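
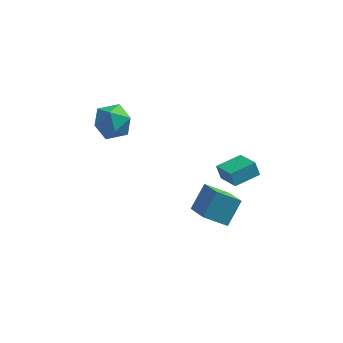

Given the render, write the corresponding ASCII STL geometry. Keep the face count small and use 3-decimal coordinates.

solid 
facet normal -0.380 -0.636 -0.671
outer loop
vertex 1.681 -4.941 -3.585
vertex 0.914 -3.59 -4.432
vertex 3.054 -4.757 -4.536
endloop
endfacet
facet normal 0.434 -0.763 0.479
outer loop
vertex 3.726 -3.63 -3.348
vertex 1.681 -4.941 -3.585
vertex 3.054 -4.757 -4.536
endloop
endfacet
facet normal -0.380 -0.636 -0.671
outer loop
vertex 3.054 -4.757 -4.536
vertex 0.914 -3.59 -4.432
vertex 2.287 -3.406 -5.383
endloop
endfacet
facet normal 0.817 0.109 -0.566
outer loop
vertex 2.287 -3.406 -5.383
vertex 3.726 -3.63 -3.348
vertex 3.054 -4.757 -4.536
endloop
endfacet
facet normal -0.817 -0.109 0.566
outer loop
vertex 1.681 -4.941 -3.585
vertex 1.586 -2.463 -3.244
vertex 0.914 -3.59 -4.432
endloop
endfacet
facet normal 0.434 -0.763 0.479
outer loop
vertex 2.353 -3.814 -2.397
vertex 1.681 -4.941 -3.585
vertex 3.726 -3.63 -3.348
endloop
endfacet
facet normal -0.817 -0.109 0.566
outer loop
vertex 2.353 -3.814 -2.397
vertex 1.586 -2.463 -3.244
vertex 1.681 -4.941 -3.585
endloop
endfacet
facet normal -0.434 0.763 -0.479
outer loop
vertex 0.914 -3.59 -4.432
vertex 1.586 -2.463 -3.244
vertex 2.287 -3.406 -5.383
endloop
endfacet
facet normal 0.817 0.109 -0.566
outer loop
vertex 2.959 -2.279 -4.195
vertex 3.726 -3.63 -3.348
vertex 2.287 -3.406 -5.383
endloop
endfacet
facet normal -0.434 0.763 -0.479
outer loop
vertex 2.287 -3.406 -5.383
vertex 1.586 -2.463 -3.244
vertex 2.959 -2.279 -4.195
endloop
endfacet
facet normal 0.380 0.636 0.671
outer loop
vertex 2.959 -2.279 -4.195
vertex 2.353 -3.814 -2.397
vertex 3.726 -3.63 -3.348
endloop
endfacet
facet normal 0.380 0.636 0.671
outer loop
vertex 1.586 -2.463 -3.244
vertex 2.353 -3.814 -2.397
vertex 2.959 -2.279 -4.195
endloop
endfacet
facet normal -0.674 -0.162 0.720
outer loop
vertex -4.534 -0.805 1.602
vertex -4.554 -2.021 1.309
vertex -3.744 -1.596 2.163
endloop
endfacet
facet normal -0.247 0.384 0.890
outer loop
vertex -4.534 -0.805 1.602
vertex -3.744 -1.596 2.163
vertex -3.343 -0.471 1.789
endloop
endfacet
facet normal -0.304 0.875 0.376
outer loop
vertex -4.534 -0.805 1.602
vertex -3.343 -0.471 1.789
vertex -3.905 -0.201 0.705
endloop
endfacet
facet normal -0.766 0.633 -0.111
outer loop
vertex -4.534 -0.805 1.602
vertex -3.905 -0.201 0.705
vertex -4.654 -1.159 0.408
endloop
endfacet
facet normal -0.995 -0.008 0.102
outer loop
vertex -4.534 -0.805 1.602
vertex -4.654 -1.159 0.408
vertex -4.554 -2.021 1.309
endloop
endfacet
facet normal 0.425 0.145 0.893
outer loop
vertex -3.343 -0.471 1.789
vertex -3.744 -1.596 2.163
vertex -2.626 -1.481 1.612
endloop
endfacet
facet normal -0.265 -0.739 0.619
outer loop
vertex -3.744 -1.596 2.163
vertex -4.554 -2.021 1.309
vertex -3.375 -2.439 1.315
endloop
endfacet
facet normal -0.784 -0.490 -0.381
outer loop
vertex -4.554 -2.021 1.309
vertex -4.654 -1.159 0.408
vertex -3.937 -2.169 0.231
endloop
endfacet
facet normal -0.414 0.549 -0.726
outer loop
vertex -4.654 -1.159 0.408
vertex -3.905 -0.201 0.705
vertex -3.536 -1.044 -0.143
endloop
endfacet
facet normal 0.333 0.941 0.062
outer loop
vertex -3.905 -0.201 0.705
vertex -3.343 -0.471 1.789
vertex -2.726 -0.619 0.711
endloop
endfacet
facet normal 0.766 -0.633 0.111
outer loop
vertex -2.746 -1.835 0.418
vertex -2.626 -1.481 1.612
vertex -3.375 -2.439 1.315
endloop
endfacet
facet normal 0.304 -0.875 -0.376
outer loop
vertex -2.746 -1.835 0.418
vertex -3.375 -2.439 1.315
vertex -3.937 -2.169 0.231
endloop
endfacet
facet normal 0.247 -0.384 -0.890
outer loop
vertex -2.746 -1.835 0.418
vertex -3.937 -2.169 0.231
vertex -3.536 -1.044 -0.143
endloop
endfacet
facet normal 0.674 0.162 -0.720
outer loop
vertex -2.746 -1.835 0.418
vertex -3.536 -1.044 -0.143
vertex -2.726 -0.619 0.711
endloop
endfacet
facet normal 0.995 0.008 -0.102
outer loop
vertex -2.746 -1.835 0.418
vertex -2.726 -0.619 0.711
vertex -2.626 -1.481 1.612
endloop
endfacet
facet normal 0.414 -0.549 0.726
outer loop
vertex -3.375 -2.439 1.315
vertex -2.626 -1.481 1.612
vertex -3.744 -1.596 2.163
endloop
endfacet
facet normal -0.333 -0.941 -0.062
outer loop
vertex -3.937 -2.169 0.231
vertex -3.375 -2.439 1.315
vertex -4.554 -2.021 1.309
endloop
endfacet
facet normal -0.425 -0.145 -0.893
outer loop
vertex -3.536 -1.044 -0.143
vertex -3.937 -2.169 0.231
vertex -4.654 -1.159 0.408
endloop
endfacet
facet normal 0.265 0.739 -0.619
outer loop
vertex -2.726 -0.619 0.711
vertex -3.536 -1.044 -0.143
vertex -3.905 -0.201 0.705
endloop
endfacet
facet normal 0.784 0.490 0.381
outer loop
vertex -2.626 -1.481 1.612
vertex -2.726 -0.619 0.711
vertex -3.343 -0.471 1.789
endloop
endfacet
facet normal -0.798 -0.596 -0.087
outer loop
vertex 3.04 -2.886 -1.637
vertex 2.168 -1.605 -2.405
vertex 3.343 -3.172 -2.457
endloop
endfacet
facet normal 0.504 -0.740 0.445
outer loop
vertex 4.652 -2.195 -2.315
vertex 3.04 -2.886 -1.637
vertex 3.343 -3.172 -2.457
endloop
endfacet
facet normal -0.798 -0.596 -0.086
outer loop
vertex 3.343 -3.172 -2.457
vertex 2.168 -1.605 -2.405
vertex 2.47 -1.891 -3.226
endloop
endfacet
facet normal 0.329 -0.311 -0.892
outer loop
vertex 2.47 -1.891 -3.226
vertex 4.652 -2.195 -2.315
vertex 3.343 -3.172 -2.457
endloop
endfacet
facet normal -0.329 0.311 0.892
outer loop
vertex 3.04 -2.886 -1.637
vertex 3.477 -0.628 -2.263
vertex 2.168 -1.605 -2.405
endloop
endfacet
facet normal 0.504 -0.741 0.444
outer loop
vertex 4.35 -1.909 -1.494
vertex 3.04 -2.886 -1.637
vertex 4.652 -2.195 -2.315
endloop
endfacet
facet normal -0.329 0.311 0.892
outer loop
vertex 4.35 -1.909 -1.494
vertex 3.477 -0.628 -2.263
vertex 3.04 -2.886 -1.637
endloop
endfacet
facet normal -0.505 0.741 -0.444
outer loop
vertex 2.168 -1.605 -2.405
vertex 3.477 -0.628 -2.263
vertex 2.47 -1.891 -3.226
endloop
endfacet
facet normal 0.329 -0.311 -0.892
outer loop
vertex 3.78 -0.914 -3.083
vertex 4.652 -2.195 -2.315
vertex 2.47 -1.891 -3.226
endloop
endfacet
facet normal -0.504 0.741 -0.445
outer loop
vertex 2.47 -1.891 -3.226
vertex 3.477 -0.628 -2.263
vertex 3.78 -0.914 -3.083
endloop
endfacet
facet normal 0.799 0.595 0.086
outer loop
vertex 3.78 -0.914 -3.083
vertex 4.35 -1.909 -1.494
vertex 4.652 -2.195 -2.315
endloop
endfacet
facet normal 0.798 0.596 0.087
outer loop
vertex 3.477 -0.628 -2.263
vertex 4.35 -1.909 -1.494
vertex 3.78 -0.914 -3.083
endloop
endfacet

endsolid


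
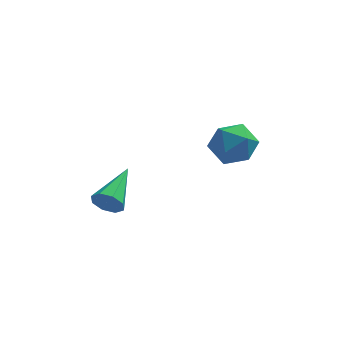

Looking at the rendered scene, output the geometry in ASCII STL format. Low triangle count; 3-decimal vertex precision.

solid 
facet normal -0.354 -0.891 -0.285
outer loop
vertex -1.742 0.47 -0.394
vertex -1.95 0.738 -0.972
vertex -1.385 0.446 -0.762
endloop
endfacet
facet normal 0.702 -0.165 0.692
outer loop
vertex -1.742 0.47 -0.394
vertex -1.385 0.446 -0.762
vertex -1.25 2.502 -0.408
endloop
endfacet
facet normal -0.354 -0.890 -0.286
outer loop
vertex -1.385 0.446 -0.762
vertex -1.95 0.738 -0.972
vertex -1.359 0.593 -1.252
endloop
endfacet
facet normal 0.997 -0.071 0.032
outer loop
vertex -1.385 0.446 -0.762
vertex -1.359 0.593 -1.252
vertex -1.25 2.502 -0.408
endloop
endfacet
facet normal -0.354 -0.891 -0.285
outer loop
vertex -1.359 0.593 -1.252
vertex -1.95 0.738 -0.972
vertex -1.68 0.825 -1.579
endloop
endfacet
facet normal 0.770 0.221 -0.599
outer loop
vertex -1.359 0.593 -1.252
vertex -1.68 0.825 -1.579
vertex -1.25 2.502 -0.408
endloop
endfacet
facet normal -0.354 -0.891 -0.285
outer loop
vertex -1.68 0.825 -1.579
vertex -1.95 0.738 -0.972
vertex -2.159 1.006 -1.55
endloop
endfacet
facet normal 0.154 0.539 -0.828
outer loop
vertex -1.68 0.825 -1.579
vertex -2.159 1.006 -1.55
vertex -1.25 2.502 -0.408
endloop
endfacet
facet normal -0.354 -0.891 -0.285
outer loop
vertex -2.159 1.006 -1.55
vertex -1.95 0.738 -0.972
vertex -2.516 1.03 -1.182
endloop
endfacet
facet normal -0.491 0.697 -0.522
outer loop
vertex -2.159 1.006 -1.55
vertex -2.516 1.03 -1.182
vertex -1.25 2.502 -0.408
endloop
endfacet
facet normal -0.354 -0.891 -0.285
outer loop
vertex -2.516 1.03 -1.182
vertex -1.95 0.738 -0.972
vertex -2.541 0.883 -0.692
endloop
endfacet
facet normal -0.786 0.602 0.141
outer loop
vertex -2.516 1.03 -1.182
vertex -2.541 0.883 -0.692
vertex -1.25 2.502 -0.408
endloop
endfacet
facet normal -0.354 -0.891 -0.286
outer loop
vertex -2.541 0.883 -0.692
vertex -1.95 0.738 -0.972
vertex -2.221 0.651 -0.365
endloop
endfacet
facet normal -0.559 0.311 0.768
outer loop
vertex -2.541 0.883 -0.692
vertex -2.221 0.651 -0.365
vertex -1.25 2.502 -0.408
endloop
endfacet
facet normal -0.354 -0.891 -0.286
outer loop
vertex -2.221 0.651 -0.365
vertex -1.95 0.738 -0.972
vertex -1.742 0.47 -0.394
endloop
endfacet
facet normal 0.058 -0.007 0.998
outer loop
vertex -2.221 0.651 -0.365
vertex -1.742 0.47 -0.394
vertex -1.25 2.502 -0.408
endloop
endfacet
facet normal 0.180 -0.055 0.982
outer loop
vertex 2.976 3.385 1.438
vertex 2.185 2.75 1.547
vertex 3.115 2.378 1.356
endloop
endfacet
facet normal 0.783 0.058 0.619
outer loop
vertex 2.976 3.385 1.438
vertex 3.115 2.378 1.356
vertex 3.581 3.011 0.707
endloop
endfacet
facet normal 0.707 0.662 0.246
outer loop
vertex 2.976 3.385 1.438
vertex 3.581 3.011 0.707
vertex 2.939 3.775 0.496
endloop
endfacet
facet normal 0.057 0.923 0.380
outer loop
vertex 2.976 3.385 1.438
vertex 2.939 3.775 0.496
vertex 2.076 3.614 1.016
endloop
endfacet
facet normal -0.270 0.479 0.835
outer loop
vertex 2.976 3.385 1.438
vertex 2.076 3.614 1.016
vertex 2.185 2.75 1.547
endloop
endfacet
facet normal 0.865 -0.478 0.155
outer loop
vertex 3.581 3.011 0.707
vertex 3.115 2.378 1.356
vertex 3.164 2.146 0.364
endloop
endfacet
facet normal -0.112 -0.660 0.743
outer loop
vertex 3.115 2.378 1.356
vertex 2.185 2.75 1.547
vertex 2.301 1.985 0.884
endloop
endfacet
facet normal -0.839 0.204 0.505
outer loop
vertex 2.185 2.75 1.547
vertex 2.076 3.614 1.016
vertex 1.659 2.749 0.673
endloop
endfacet
facet normal -0.311 0.922 -0.231
outer loop
vertex 2.076 3.614 1.016
vertex 2.939 3.775 0.496
vertex 2.125 3.382 0.024
endloop
endfacet
facet normal 0.742 0.500 -0.447
outer loop
vertex 2.939 3.775 0.496
vertex 3.581 3.011 0.707
vertex 3.055 3.01 -0.167
endloop
endfacet
facet normal -0.057 -0.923 -0.380
outer loop
vertex 2.264 2.375 -0.058
vertex 3.164 2.146 0.364
vertex 2.301 1.985 0.884
endloop
endfacet
facet normal -0.707 -0.662 -0.246
outer loop
vertex 2.264 2.375 -0.058
vertex 2.301 1.985 0.884
vertex 1.659 2.749 0.673
endloop
endfacet
facet normal -0.783 -0.058 -0.619
outer loop
vertex 2.264 2.375 -0.058
vertex 1.659 2.749 0.673
vertex 2.125 3.382 0.024
endloop
endfacet
facet normal -0.180 0.055 -0.982
outer loop
vertex 2.264 2.375 -0.058
vertex 2.125 3.382 0.024
vertex 3.055 3.01 -0.167
endloop
endfacet
facet normal 0.270 -0.479 -0.835
outer loop
vertex 2.264 2.375 -0.058
vertex 3.055 3.01 -0.167
vertex 3.164 2.146 0.364
endloop
endfacet
facet normal 0.311 -0.922 0.231
outer loop
vertex 2.301 1.985 0.884
vertex 3.164 2.146 0.364
vertex 3.115 2.378 1.356
endloop
endfacet
facet normal -0.742 -0.500 0.447
outer loop
vertex 1.659 2.749 0.673
vertex 2.301 1.985 0.884
vertex 2.185 2.75 1.547
endloop
endfacet
facet normal -0.865 0.478 -0.155
outer loop
vertex 2.125 3.382 0.024
vertex 1.659 2.749 0.673
vertex 2.076 3.614 1.016
endloop
endfacet
facet normal 0.112 0.660 -0.743
outer loop
vertex 3.055 3.01 -0.167
vertex 2.125 3.382 0.024
vertex 2.939 3.775 0.496
endloop
endfacet
facet normal 0.839 -0.204 -0.505
outer loop
vertex 3.164 2.146 0.364
vertex 3.055 3.01 -0.167
vertex 3.581 3.011 0.707
endloop
endfacet

endsolid


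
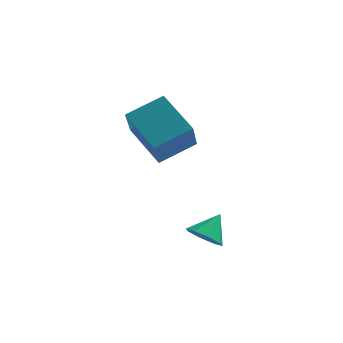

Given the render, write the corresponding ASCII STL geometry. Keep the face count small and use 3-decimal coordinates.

solid 
facet normal -0.647 0.561 0.516
outer loop
vertex -1.335 -1.467 1.583
vertex -0.193 -0.704 2.186
vertex -1.399 -0.317 0.252
endloop
endfacet
facet normal -0.761 -0.508 -0.402
outer loop
vertex -0.247 -1.316 -0.666
vertex -1.335 -1.467 1.583
vertex -1.399 -0.317 0.252
endloop
endfacet
facet normal -0.647 0.561 0.516
outer loop
vertex -1.399 -0.317 0.252
vertex -0.193 -0.704 2.186
vertex -0.257 0.446 0.855
endloop
endfacet
facet normal -0.037 0.653 -0.757
outer loop
vertex -0.257 0.446 0.855
vertex -0.247 -1.316 -0.666
vertex -1.399 -0.317 0.252
endloop
endfacet
facet normal 0.037 -0.653 0.757
outer loop
vertex -1.335 -1.467 1.583
vertex 0.959 -1.703 1.268
vertex -0.193 -0.704 2.186
endloop
endfacet
facet normal -0.761 -0.508 -0.402
outer loop
vertex -0.183 -2.466 0.665
vertex -1.335 -1.467 1.583
vertex -0.247 -1.316 -0.666
endloop
endfacet
facet normal 0.037 -0.653 0.757
outer loop
vertex -0.183 -2.466 0.665
vertex 0.959 -1.703 1.268
vertex -1.335 -1.467 1.583
endloop
endfacet
facet normal 0.761 0.508 0.402
outer loop
vertex -0.193 -0.704 2.186
vertex 0.959 -1.703 1.268
vertex -0.257 0.446 0.855
endloop
endfacet
facet normal -0.037 0.653 -0.757
outer loop
vertex 0.895 -0.553 -0.063
vertex -0.247 -1.316 -0.666
vertex -0.257 0.446 0.855
endloop
endfacet
facet normal 0.761 0.508 0.402
outer loop
vertex -0.257 0.446 0.855
vertex 0.959 -1.703 1.268
vertex 0.895 -0.553 -0.063
endloop
endfacet
facet normal 0.647 -0.561 -0.516
outer loop
vertex 0.895 -0.553 -0.063
vertex -0.183 -2.466 0.665
vertex -0.247 -1.316 -0.666
endloop
endfacet
facet normal 0.647 -0.561 -0.516
outer loop
vertex 0.959 -1.703 1.268
vertex -0.183 -2.466 0.665
vertex 0.895 -0.553 -0.063
endloop
endfacet
facet normal -0.387 -0.625 -0.678
outer loop
vertex 1.878 -3.014 -3.303
vertex 1.611 -3.398 -2.796
vertex 1.391 -2.86 -3.167
endloop
endfacet
facet normal 0.228 0.941 -0.250
outer loop
vertex 1.878 -3.014 -3.303
vertex 1.391 -2.86 -3.167
vertex 2.029 -2.722 -2.064
endloop
endfacet
facet normal -0.386 -0.625 -0.678
outer loop
vertex 1.391 -2.86 -3.167
vertex 1.611 -3.398 -2.796
vertex 1.033 -3.022 -2.814
endloop
endfacet
facet normal -0.343 0.936 0.081
outer loop
vertex 1.391 -2.86 -3.167
vertex 1.033 -3.022 -2.814
vertex 2.029 -2.722 -2.064
endloop
endfacet
facet normal -0.386 -0.626 -0.677
outer loop
vertex 1.033 -3.022 -2.814
vertex 1.611 -3.398 -2.796
vertex 1.014 -3.404 -2.45
endloop
endfacet
facet normal -0.597 0.569 0.566
outer loop
vertex 1.033 -3.022 -2.814
vertex 1.014 -3.404 -2.45
vertex 2.029 -2.722 -2.064
endloop
endfacet
facet normal -0.386 -0.627 -0.677
outer loop
vertex 1.014 -3.404 -2.45
vertex 1.611 -3.398 -2.796
vertex 1.345 -3.783 -2.288
endloop
endfacet
facet normal -0.387 0.055 0.920
outer loop
vertex 1.014 -3.404 -2.45
vertex 1.345 -3.783 -2.288
vertex 2.029 -2.722 -2.064
endloop
endfacet
facet normal -0.386 -0.627 -0.677
outer loop
vertex 1.345 -3.783 -2.288
vertex 1.611 -3.398 -2.796
vertex 1.832 -3.936 -2.424
endloop
endfacet
facet normal 0.166 -0.305 0.938
outer loop
vertex 1.345 -3.783 -2.288
vertex 1.832 -3.936 -2.424
vertex 2.029 -2.722 -2.064
endloop
endfacet
facet normal -0.387 -0.627 -0.677
outer loop
vertex 1.832 -3.936 -2.424
vertex 1.611 -3.398 -2.796
vertex 2.189 -3.774 -2.778
endloop
endfacet
facet normal 0.737 -0.299 0.606
outer loop
vertex 1.832 -3.936 -2.424
vertex 2.189 -3.774 -2.778
vertex 2.029 -2.722 -2.064
endloop
endfacet
facet normal -0.386 -0.626 -0.677
outer loop
vertex 2.189 -3.774 -2.778
vertex 1.611 -3.398 -2.796
vertex 2.208 -3.392 -3.142
endloop
endfacet
facet normal 0.990 0.067 0.122
outer loop
vertex 2.189 -3.774 -2.778
vertex 2.208 -3.392 -3.142
vertex 2.029 -2.722 -2.064
endloop
endfacet
facet normal -0.386 -0.626 -0.678
outer loop
vertex 2.208 -3.392 -3.142
vertex 1.611 -3.398 -2.796
vertex 1.878 -3.014 -3.303
endloop
endfacet
facet normal 0.780 0.582 -0.232
outer loop
vertex 2.208 -3.392 -3.142
vertex 1.878 -3.014 -3.303
vertex 2.029 -2.722 -2.064
endloop
endfacet

endsolid


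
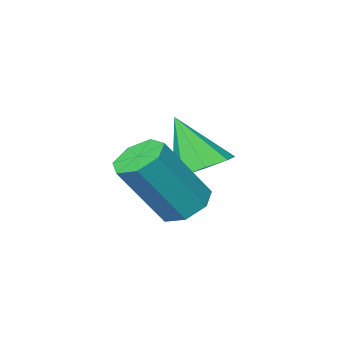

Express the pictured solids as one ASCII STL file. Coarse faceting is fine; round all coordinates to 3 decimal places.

solid 
facet normal -0.174 0.502 -0.847
outer loop
vertex -3.021 0.759 -2.959
vertex -3.726 0.504 -2.965
vertex -3.383 1.106 -2.679
endloop
endfacet
facet normal 0.762 0.363 0.536
outer loop
vertex -3.021 0.759 -2.959
vertex -3.383 1.106 -2.679
vertex -3.454 -0.284 -1.635
endloop
endfacet
facet normal -0.173 0.501 -0.848
outer loop
vertex -3.383 1.106 -2.679
vertex -3.726 0.504 -2.965
vertex -3.946 1.1 -2.568
endloop
endfacet
facet normal 0.150 0.589 0.794
outer loop
vertex -3.383 1.106 -2.679
vertex -3.946 1.1 -2.568
vertex -3.454 -0.284 -1.635
endloop
endfacet
facet normal -0.173 0.501 -0.848
outer loop
vertex -3.946 1.1 -2.568
vertex -3.726 0.504 -2.965
vertex -4.38 0.745 -2.689
endloop
endfacet
facet normal -0.507 0.351 0.788
outer loop
vertex -3.946 1.1 -2.568
vertex -4.38 0.745 -2.689
vertex -3.454 -0.284 -1.635
endloop
endfacet
facet normal -0.173 0.501 -0.848
outer loop
vertex -4.38 0.745 -2.689
vertex -3.726 0.504 -2.965
vertex -4.431 0.248 -2.972
endloop
endfacet
facet normal -0.827 -0.211 0.520
outer loop
vertex -4.38 0.745 -2.689
vertex -4.431 0.248 -2.972
vertex -3.454 -0.284 -1.635
endloop
endfacet
facet normal -0.174 0.502 -0.847
outer loop
vertex -4.431 0.248 -2.972
vertex -3.726 0.504 -2.965
vertex -4.069 -0.099 -3.252
endloop
endfacet
facet normal -0.622 -0.769 0.149
outer loop
vertex -4.431 0.248 -2.972
vertex -4.069 -0.099 -3.252
vertex -3.454 -0.284 -1.635
endloop
endfacet
facet normal -0.172 0.502 -0.848
outer loop
vertex -4.069 -0.099 -3.252
vertex -3.726 0.504 -2.965
vertex -3.506 -0.093 -3.363
endloop
endfacet
facet normal -0.011 -0.994 -0.110
outer loop
vertex -4.069 -0.099 -3.252
vertex -3.506 -0.093 -3.363
vertex -3.454 -0.284 -1.635
endloop
endfacet
facet normal -0.174 0.501 -0.848
outer loop
vertex -3.506 -0.093 -3.363
vertex -3.726 0.504 -2.965
vertex -3.072 0.262 -3.242
endloop
endfacet
facet normal 0.647 -0.756 -0.103
outer loop
vertex -3.506 -0.093 -3.363
vertex -3.072 0.262 -3.242
vertex -3.454 -0.284 -1.635
endloop
endfacet
facet normal -0.174 0.501 -0.848
outer loop
vertex -3.072 0.262 -3.242
vertex -3.726 0.504 -2.965
vertex -3.021 0.759 -2.959
endloop
endfacet
facet normal 0.967 -0.193 0.164
outer loop
vertex -3.072 0.262 -3.242
vertex -3.021 0.759 -2.959
vertex -3.454 -0.284 -1.635
endloop
endfacet
facet normal -0.542 0.126 -0.831
outer loop
vertex -2.091 1.343 -3.558
vertex -2.427 1.818 -3.267
vertex -1.881 1.863 -3.616
endloop
endfacet
facet normal 0.753 -0.365 -0.547
outer loop
vertex -2.091 1.343 -3.558
vertex -1.881 1.863 -3.616
vertex -1.077 1.108 -2.004
endloop
endfacet
facet normal 0.753 -0.366 -0.547
outer loop
vertex -1.077 1.108 -2.004
vertex -1.881 1.863 -3.616
vertex -0.867 1.628 -2.063
endloop
endfacet
facet normal 0.543 -0.125 0.830
outer loop
vertex -1.077 1.108 -2.004
vertex -0.867 1.628 -2.063
vertex -1.413 1.582 -1.713
endloop
endfacet
facet normal -0.542 0.125 -0.831
outer loop
vertex -1.881 1.863 -3.616
vertex -2.427 1.818 -3.267
vertex -2.082 2.349 -3.412
endloop
endfacet
facet normal 0.761 0.492 -0.422
outer loop
vertex -1.881 1.863 -3.616
vertex -2.082 2.349 -3.412
vertex -0.867 1.628 -2.063
endloop
endfacet
facet normal 0.761 0.493 -0.422
outer loop
vertex -0.867 1.628 -2.063
vertex -2.082 2.349 -3.412
vertex -1.068 2.114 -1.858
endloop
endfacet
facet normal 0.543 -0.126 0.830
outer loop
vertex -0.867 1.628 -2.063
vertex -1.068 2.114 -1.858
vertex -1.413 1.582 -1.713
endloop
endfacet
facet normal -0.543 0.126 -0.831
outer loop
vertex -2.082 2.349 -3.412
vertex -2.427 1.818 -3.267
vertex -2.543 2.434 -3.098
endloop
endfacet
facet normal 0.195 0.981 0.021
outer loop
vertex -2.082 2.349 -3.412
vertex -2.543 2.434 -3.098
vertex -1.068 2.114 -1.858
endloop
endfacet
facet normal 0.195 0.981 0.021
outer loop
vertex -1.068 2.114 -1.858
vertex -2.543 2.434 -3.098
vertex -1.529 2.199 -1.544
endloop
endfacet
facet normal 0.543 -0.125 0.831
outer loop
vertex -1.068 2.114 -1.858
vertex -1.529 2.199 -1.544
vertex -1.413 1.582 -1.713
endloop
endfacet
facet normal -0.543 0.125 -0.830
outer loop
vertex -2.543 2.434 -3.098
vertex -2.427 1.818 -3.267
vertex -2.916 2.056 -2.911
endloop
endfacet
facet normal -0.516 0.731 0.447
outer loop
vertex -2.543 2.434 -3.098
vertex -2.916 2.056 -2.911
vertex -1.529 2.199 -1.544
endloop
endfacet
facet normal -0.516 0.730 0.448
outer loop
vertex -1.529 2.199 -1.544
vertex -2.916 2.056 -2.911
vertex -1.902 1.821 -1.358
endloop
endfacet
facet normal 0.542 -0.126 0.831
outer loop
vertex -1.529 2.199 -1.544
vertex -1.902 1.821 -1.358
vertex -1.413 1.582 -1.713
endloop
endfacet
facet normal -0.543 0.126 -0.830
outer loop
vertex -2.916 2.056 -2.911
vertex -2.427 1.818 -3.267
vertex -2.922 1.497 -2.992
endloop
endfacet
facet normal -0.840 -0.069 0.538
outer loop
vertex -2.916 2.056 -2.911
vertex -2.922 1.497 -2.992
vertex -1.902 1.821 -1.358
endloop
endfacet
facet normal -0.840 -0.069 0.538
outer loop
vertex -1.902 1.821 -1.358
vertex -2.922 1.497 -2.992
vertex -1.908 1.262 -1.439
endloop
endfacet
facet normal 0.542 -0.126 0.831
outer loop
vertex -1.902 1.821 -1.358
vertex -1.908 1.262 -1.439
vertex -1.413 1.582 -1.713
endloop
endfacet
facet normal -0.543 0.125 -0.831
outer loop
vertex -2.922 1.497 -2.992
vertex -2.427 1.818 -3.267
vertex -2.554 1.18 -3.28
endloop
endfacet
facet normal -0.530 -0.818 0.223
outer loop
vertex -2.922 1.497 -2.992
vertex -2.554 1.18 -3.28
vertex -1.908 1.262 -1.439
endloop
endfacet
facet normal -0.532 -0.817 0.223
outer loop
vertex -1.908 1.262 -1.439
vertex -2.554 1.18 -3.28
vertex -1.541 0.945 -1.726
endloop
endfacet
facet normal 0.541 -0.126 0.831
outer loop
vertex -1.908 1.262 -1.439
vertex -1.541 0.945 -1.726
vertex -1.413 1.582 -1.713
endloop
endfacet
facet normal -0.543 0.125 -0.831
outer loop
vertex -2.554 1.18 -3.28
vertex -2.427 1.818 -3.267
vertex -2.091 1.343 -3.558
endloop
endfacet
facet normal 0.178 -0.949 -0.260
outer loop
vertex -2.554 1.18 -3.28
vertex -2.091 1.343 -3.558
vertex -1.541 0.945 -1.726
endloop
endfacet
facet normal 0.178 -0.949 -0.260
outer loop
vertex -1.541 0.945 -1.726
vertex -2.091 1.343 -3.558
vertex -1.077 1.108 -2.004
endloop
endfacet
facet normal 0.542 -0.126 0.831
outer loop
vertex -1.541 0.945 -1.726
vertex -1.077 1.108 -2.004
vertex -1.413 1.582 -1.713
endloop
endfacet

endsolid


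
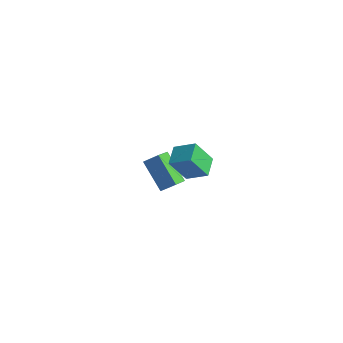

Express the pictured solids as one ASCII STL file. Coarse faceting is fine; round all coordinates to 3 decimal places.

solid 
facet normal -0.378 -0.389 0.840
outer loop
vertex 3.732 -1.553 4.543
vertex 3.264 -0.476 4.831
vertex 2.614 -1.866 3.895
endloop
endfacet
facet normal 0.388 -0.890 -0.239
outer loop
vertex 3.236 -1.224 2.509
vertex 3.732 -1.553 4.543
vertex 2.614 -1.866 3.895
endloop
endfacet
facet normal -0.377 -0.390 0.840
outer loop
vertex 2.614 -1.866 3.895
vertex 3.264 -0.476 4.831
vertex 2.145 -0.789 4.184
endloop
endfacet
facet normal -0.841 -0.236 -0.487
outer loop
vertex 2.145 -0.789 4.184
vertex 3.236 -1.224 2.509
vertex 2.614 -1.866 3.895
endloop
endfacet
facet normal 0.841 0.235 0.487
outer loop
vertex 3.732 -1.553 4.543
vertex 3.886 0.166 3.445
vertex 3.264 -0.476 4.831
endloop
endfacet
facet normal 0.387 -0.891 -0.238
outer loop
vertex 4.355 -0.911 3.156
vertex 3.732 -1.553 4.543
vertex 3.236 -1.224 2.509
endloop
endfacet
facet normal 0.841 0.236 0.487
outer loop
vertex 4.355 -0.911 3.156
vertex 3.886 0.166 3.445
vertex 3.732 -1.553 4.543
endloop
endfacet
facet normal -0.387 0.891 0.239
outer loop
vertex 3.264 -0.476 4.831
vertex 3.886 0.166 3.445
vertex 2.145 -0.789 4.184
endloop
endfacet
facet normal -0.841 -0.235 -0.487
outer loop
vertex 2.768 -0.147 2.797
vertex 3.236 -1.224 2.509
vertex 2.145 -0.789 4.184
endloop
endfacet
facet normal -0.387 0.891 0.238
outer loop
vertex 2.145 -0.789 4.184
vertex 3.886 0.166 3.445
vertex 2.768 -0.147 2.797
endloop
endfacet
facet normal 0.377 0.389 -0.841
outer loop
vertex 2.768 -0.147 2.797
vertex 4.355 -0.911 3.156
vertex 3.236 -1.224 2.509
endloop
endfacet
facet normal 0.378 0.390 -0.840
outer loop
vertex 3.886 0.166 3.445
vertex 4.355 -0.911 3.156
vertex 2.768 -0.147 2.797
endloop
endfacet
facet normal -0.672 -0.419 -0.610
outer loop
vertex -2.387 2.603 -2.044
vertex -2.533 3.645 -2.599
vertex -0.846 2.099 -3.395
endloop
endfacet
facet normal 0.123 -0.876 0.467
outer loop
vertex -0.147 2.535 -2.761
vertex -2.387 2.603 -2.044
vertex -0.846 2.099 -3.395
endloop
endfacet
facet normal -0.672 -0.420 -0.610
outer loop
vertex -0.846 2.099 -3.395
vertex -2.533 3.645 -2.599
vertex -0.993 3.141 -3.95
endloop
endfacet
facet normal 0.730 -0.238 -0.641
outer loop
vertex -0.993 3.141 -3.95
vertex -0.147 2.535 -2.761
vertex -0.846 2.099 -3.395
endloop
endfacet
facet normal -0.730 0.239 0.640
outer loop
vertex -2.387 2.603 -2.044
vertex -1.834 4.081 -1.965
vertex -2.533 3.645 -2.599
endloop
endfacet
facet normal 0.123 -0.876 0.467
outer loop
vertex -1.687 3.039 -1.41
vertex -2.387 2.603 -2.044
vertex -0.147 2.535 -2.761
endloop
endfacet
facet normal -0.729 0.239 0.641
outer loop
vertex -1.687 3.039 -1.41
vertex -1.834 4.081 -1.965
vertex -2.387 2.603 -2.044
endloop
endfacet
facet normal -0.123 0.876 -0.467
outer loop
vertex -2.533 3.645 -2.599
vertex -1.834 4.081 -1.965
vertex -0.993 3.141 -3.95
endloop
endfacet
facet normal 0.729 -0.239 -0.641
outer loop
vertex -0.293 3.577 -3.316
vertex -0.147 2.535 -2.761
vertex -0.993 3.141 -3.95
endloop
endfacet
facet normal -0.123 0.876 -0.467
outer loop
vertex -0.993 3.141 -3.95
vertex -1.834 4.081 -1.965
vertex -0.293 3.577 -3.316
endloop
endfacet
facet normal 0.672 0.419 0.610
outer loop
vertex -0.293 3.577 -3.316
vertex -1.687 3.039 -1.41
vertex -0.147 2.535 -2.761
endloop
endfacet
facet normal 0.672 0.420 0.610
outer loop
vertex -1.834 4.081 -1.965
vertex -1.687 3.039 -1.41
vertex -0.293 3.577 -3.316
endloop
endfacet

endsolid


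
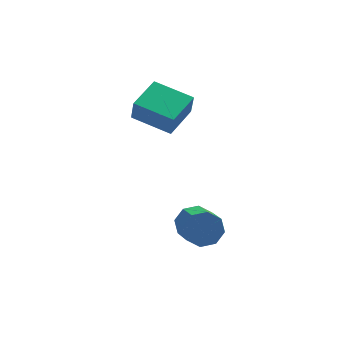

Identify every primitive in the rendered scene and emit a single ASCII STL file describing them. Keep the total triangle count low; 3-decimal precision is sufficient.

solid 
facet normal -0.572 -0.787 -0.231
outer loop
vertex -0.73 -1.159 1.965
vertex -2.276 -0.164 2.406
vertex -0.803 -0.782 0.86
endloop
endfacet
facet normal 0.818 -0.526 -0.234
outer loop
vertex 0.176 0.564 1.254
vertex -0.73 -1.159 1.965
vertex -0.803 -0.782 0.86
endloop
endfacet
facet normal -0.572 -0.787 -0.231
outer loop
vertex -0.803 -0.782 0.86
vertex -2.276 -0.164 2.406
vertex -2.348 0.213 1.3
endloop
endfacet
facet normal -0.062 0.322 -0.945
outer loop
vertex -2.348 0.213 1.3
vertex 0.176 0.564 1.254
vertex -0.803 -0.782 0.86
endloop
endfacet
facet normal 0.062 -0.322 0.945
outer loop
vertex -0.73 -1.159 1.965
vertex -1.297 1.182 2.8
vertex -2.276 -0.164 2.406
endloop
endfacet
facet normal 0.818 -0.526 -0.233
outer loop
vertex 0.248 0.187 2.36
vertex -0.73 -1.159 1.965
vertex 0.176 0.564 1.254
endloop
endfacet
facet normal 0.062 -0.322 0.945
outer loop
vertex 0.248 0.187 2.36
vertex -1.297 1.182 2.8
vertex -0.73 -1.159 1.965
endloop
endfacet
facet normal -0.818 0.527 0.233
outer loop
vertex -2.276 -0.164 2.406
vertex -1.297 1.182 2.8
vertex -2.348 0.213 1.3
endloop
endfacet
facet normal -0.062 0.322 -0.945
outer loop
vertex -1.37 1.559 1.695
vertex 0.176 0.564 1.254
vertex -2.348 0.213 1.3
endloop
endfacet
facet normal -0.818 0.526 0.233
outer loop
vertex -2.348 0.213 1.3
vertex -1.297 1.182 2.8
vertex -1.37 1.559 1.695
endloop
endfacet
facet normal 0.572 0.787 0.231
outer loop
vertex -1.37 1.559 1.695
vertex 0.248 0.187 2.36
vertex 0.176 0.564 1.254
endloop
endfacet
facet normal 0.572 0.787 0.231
outer loop
vertex -1.297 1.182 2.8
vertex 0.248 0.187 2.36
vertex -1.37 1.559 1.695
endloop
endfacet
facet normal -0.099 0.883 -0.459
outer loop
vertex 0.717 -2.454 -2.948
vertex -0.018 -2.73 -3.321
vertex 0.179 -2.322 -2.578
endloop
endfacet
facet normal 0.581 0.426 0.693
outer loop
vertex 0.717 -2.454 -2.948
vertex 0.179 -2.322 -2.578
vertex 0.894 -4.034 -2.126
endloop
endfacet
facet normal 0.581 0.426 0.694
outer loop
vertex 0.894 -4.034 -2.126
vertex 0.179 -2.322 -2.578
vertex 0.356 -3.902 -1.757
endloop
endfacet
facet normal 0.098 -0.883 0.459
outer loop
vertex 0.894 -4.034 -2.126
vertex 0.356 -3.902 -1.757
vertex 0.158 -4.31 -2.499
endloop
endfacet
facet normal -0.098 0.883 -0.459
outer loop
vertex 0.179 -2.322 -2.578
vertex -0.018 -2.73 -3.321
vertex -0.474 -2.429 -2.644
endloop
endfacet
facet normal -0.161 0.441 0.883
outer loop
vertex 0.179 -2.322 -2.578
vertex -0.474 -2.429 -2.644
vertex 0.356 -3.902 -1.757
endloop
endfacet
facet normal -0.160 0.442 0.883
outer loop
vertex 0.356 -3.902 -1.757
vertex -0.474 -2.429 -2.644
vertex -0.298 -4.009 -1.822
endloop
endfacet
facet normal 0.099 -0.883 0.459
outer loop
vertex 0.356 -3.902 -1.757
vertex -0.298 -4.009 -1.822
vertex 0.158 -4.31 -2.499
endloop
endfacet
facet normal -0.098 0.883 -0.459
outer loop
vertex -0.474 -2.429 -2.644
vertex -0.018 -2.73 -3.321
vertex -0.861 -2.712 -3.106
endloop
endfacet
facet normal -0.808 0.199 0.555
outer loop
vertex -0.474 -2.429 -2.644
vertex -0.861 -2.712 -3.106
vertex -0.298 -4.009 -1.822
endloop
endfacet
facet normal -0.809 0.198 0.554
outer loop
vertex -0.298 -4.009 -1.822
vertex -0.861 -2.712 -3.106
vertex -0.684 -4.293 -2.284
endloop
endfacet
facet normal 0.099 -0.883 0.459
outer loop
vertex -0.298 -4.009 -1.822
vertex -0.684 -4.293 -2.284
vertex 0.158 -4.31 -2.499
endloop
endfacet
facet normal -0.098 0.883 -0.459
outer loop
vertex -0.861 -2.712 -3.106
vertex -0.018 -2.73 -3.321
vertex -0.754 -3.006 -3.694
endloop
endfacet
facet normal -0.982 -0.161 -0.098
outer loop
vertex -0.861 -2.712 -3.106
vertex -0.754 -3.006 -3.694
vertex -0.684 -4.293 -2.284
endloop
endfacet
facet normal -0.982 -0.161 -0.098
outer loop
vertex -0.684 -4.293 -2.284
vertex -0.754 -3.006 -3.694
vertex -0.577 -4.586 -2.872
endloop
endfacet
facet normal 0.099 -0.883 0.458
outer loop
vertex -0.684 -4.293 -2.284
vertex -0.577 -4.586 -2.872
vertex 0.158 -4.31 -2.499
endloop
endfacet
facet normal -0.098 0.883 -0.459
outer loop
vertex -0.754 -3.006 -3.694
vertex -0.018 -2.73 -3.321
vertex -0.216 -3.138 -4.063
endloop
endfacet
facet normal -0.580 -0.426 -0.694
outer loop
vertex -0.754 -3.006 -3.694
vertex -0.216 -3.138 -4.063
vertex -0.577 -4.586 -2.872
endloop
endfacet
facet normal -0.581 -0.425 -0.694
outer loop
vertex -0.577 -4.586 -2.872
vertex -0.216 -3.138 -4.063
vertex -0.039 -4.718 -3.242
endloop
endfacet
facet normal 0.099 -0.883 0.459
outer loop
vertex -0.577 -4.586 -2.872
vertex -0.039 -4.718 -3.242
vertex 0.158 -4.31 -2.499
endloop
endfacet
facet normal -0.099 0.883 -0.459
outer loop
vertex -0.216 -3.138 -4.063
vertex -0.018 -2.73 -3.321
vertex 0.438 -3.031 -3.998
endloop
endfacet
facet normal 0.160 -0.441 -0.883
outer loop
vertex -0.216 -3.138 -4.063
vertex 0.438 -3.031 -3.998
vertex -0.039 -4.718 -3.242
endloop
endfacet
facet normal 0.162 -0.441 -0.883
outer loop
vertex -0.039 -4.718 -3.242
vertex 0.438 -3.031 -3.998
vertex 0.614 -4.611 -3.176
endloop
endfacet
facet normal 0.098 -0.883 0.459
outer loop
vertex -0.039 -4.718 -3.242
vertex 0.614 -4.611 -3.176
vertex 0.158 -4.31 -2.499
endloop
endfacet
facet normal -0.099 0.883 -0.459
outer loop
vertex 0.438 -3.031 -3.998
vertex -0.018 -2.73 -3.321
vertex 0.824 -2.747 -3.536
endloop
endfacet
facet normal 0.809 -0.198 -0.554
outer loop
vertex 0.438 -3.031 -3.998
vertex 0.824 -2.747 -3.536
vertex 0.614 -4.611 -3.176
endloop
endfacet
facet normal 0.808 -0.198 -0.555
outer loop
vertex 0.614 -4.611 -3.176
vertex 0.824 -2.747 -3.536
vertex 1.001 -4.328 -2.714
endloop
endfacet
facet normal 0.098 -0.883 0.459
outer loop
vertex 0.614 -4.611 -3.176
vertex 1.001 -4.328 -2.714
vertex 0.158 -4.31 -2.499
endloop
endfacet
facet normal -0.099 0.883 -0.458
outer loop
vertex 0.824 -2.747 -3.536
vertex -0.018 -2.73 -3.321
vertex 0.717 -2.454 -2.948
endloop
endfacet
facet normal 0.982 0.161 0.098
outer loop
vertex 0.824 -2.747 -3.536
vertex 0.717 -2.454 -2.948
vertex 1.001 -4.328 -2.714
endloop
endfacet
facet normal 0.982 0.161 0.098
outer loop
vertex 1.001 -4.328 -2.714
vertex 0.717 -2.454 -2.948
vertex 0.894 -4.034 -2.126
endloop
endfacet
facet normal 0.098 -0.883 0.459
outer loop
vertex 1.001 -4.328 -2.714
vertex 0.894 -4.034 -2.126
vertex 0.158 -4.31 -2.499
endloop
endfacet

endsolid


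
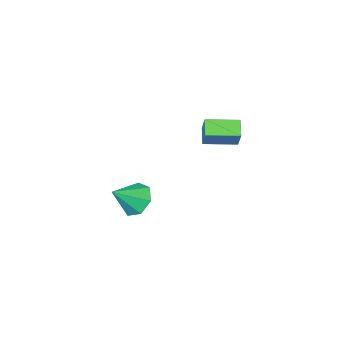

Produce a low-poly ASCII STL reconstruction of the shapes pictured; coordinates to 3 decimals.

solid 
facet normal -0.786 0.059 -0.616
outer loop
vertex -1.126 -3.763 -2.587
vertex -1.535 -3.176 -2.009
vertex -0.971 -2.989 -2.711
endloop
endfacet
facet normal 0.895 -0.239 -0.376
outer loop
vertex -1.126 -3.763 -2.587
vertex -0.971 -2.989 -2.711
vertex -0.365 -3.264 -1.091
endloop
endfacet
facet normal -0.786 0.059 -0.616
outer loop
vertex -0.971 -2.989 -2.711
vertex -1.535 -3.176 -2.009
vertex -1.241 -2.357 -2.306
endloop
endfacet
facet normal 0.835 0.502 -0.227
outer loop
vertex -0.971 -2.989 -2.711
vertex -1.241 -2.357 -2.306
vertex -0.365 -3.264 -1.091
endloop
endfacet
facet normal -0.786 0.059 -0.615
outer loop
vertex -1.241 -2.357 -2.306
vertex -1.535 -3.176 -2.009
vertex -1.732 -2.341 -1.677
endloop
endfacet
facet normal 0.434 0.843 0.317
outer loop
vertex -1.241 -2.357 -2.306
vertex -1.732 -2.341 -1.677
vertex -0.365 -3.264 -1.091
endloop
endfacet
facet normal -0.785 0.060 -0.616
outer loop
vertex -1.732 -2.341 -1.677
vertex -1.535 -3.176 -2.009
vertex -2.076 -2.954 -1.298
endloop
endfacet
facet normal -0.007 0.529 0.849
outer loop
vertex -1.732 -2.341 -1.677
vertex -2.076 -2.954 -1.298
vertex -0.365 -3.264 -1.091
endloop
endfacet
facet normal -0.786 0.059 -0.616
outer loop
vertex -2.076 -2.954 -1.298
vertex -1.535 -3.176 -2.009
vertex -2.012 -3.734 -1.454
endloop
endfacet
facet normal -0.154 -0.206 0.966
outer loop
vertex -2.076 -2.954 -1.298
vertex -2.012 -3.734 -1.454
vertex -0.365 -3.264 -1.091
endloop
endfacet
facet normal -0.786 0.060 -0.615
outer loop
vertex -2.012 -3.734 -1.454
vertex -1.535 -3.176 -2.009
vertex -1.59 -4.094 -2.028
endloop
endfacet
facet normal 0.102 -0.807 0.581
outer loop
vertex -2.012 -3.734 -1.454
vertex -1.59 -4.094 -2.028
vertex -0.365 -3.264 -1.091
endloop
endfacet
facet normal -0.785 0.060 -0.616
outer loop
vertex -1.59 -4.094 -2.028
vertex -1.535 -3.176 -2.009
vertex -1.126 -3.763 -2.587
endloop
endfacet
facet normal 0.569 -0.822 -0.015
outer loop
vertex -1.59 -4.094 -2.028
vertex -1.126 -3.763 -2.587
vertex -0.365 -3.264 -1.091
endloop
endfacet
facet normal -0.859 0.508 -0.062
outer loop
vertex -4.432 0.065 3.221
vertex -4.151 0.659 4.189
vertex -4.044 0.663 2.741
endloop
endfacet
facet normal -0.241 -0.508 -0.827
outer loop
vertex -2.789 -0.079 2.831
vertex -4.432 0.065 3.221
vertex -4.044 0.663 2.741
endloop
endfacet
facet normal -0.859 0.509 -0.062
outer loop
vertex -4.044 0.663 2.741
vertex -4.151 0.659 4.189
vertex -3.762 1.257 3.709
endloop
endfacet
facet normal 0.451 0.696 -0.559
outer loop
vertex -3.762 1.257 3.709
vertex -2.789 -0.079 2.831
vertex -4.044 0.663 2.741
endloop
endfacet
facet normal -0.452 -0.696 0.558
outer loop
vertex -4.432 0.065 3.221
vertex -2.896 -0.083 4.279
vertex -4.151 0.659 4.189
endloop
endfacet
facet normal -0.241 -0.507 -0.827
outer loop
vertex -3.178 -0.677 3.311
vertex -4.432 0.065 3.221
vertex -2.789 -0.079 2.831
endloop
endfacet
facet normal -0.452 -0.696 0.559
outer loop
vertex -3.178 -0.677 3.311
vertex -2.896 -0.083 4.279
vertex -4.432 0.065 3.221
endloop
endfacet
facet normal 0.241 0.507 0.827
outer loop
vertex -4.151 0.659 4.189
vertex -2.896 -0.083 4.279
vertex -3.762 1.257 3.709
endloop
endfacet
facet normal 0.452 0.696 -0.558
outer loop
vertex -2.508 0.515 3.799
vertex -2.789 -0.079 2.831
vertex -3.762 1.257 3.709
endloop
endfacet
facet normal 0.241 0.508 0.827
outer loop
vertex -3.762 1.257 3.709
vertex -2.896 -0.083 4.279
vertex -2.508 0.515 3.799
endloop
endfacet
facet normal 0.859 -0.508 0.063
outer loop
vertex -2.508 0.515 3.799
vertex -3.178 -0.677 3.311
vertex -2.789 -0.079 2.831
endloop
endfacet
facet normal 0.859 -0.508 0.061
outer loop
vertex -2.896 -0.083 4.279
vertex -3.178 -0.677 3.311
vertex -2.508 0.515 3.799
endloop
endfacet

endsolid


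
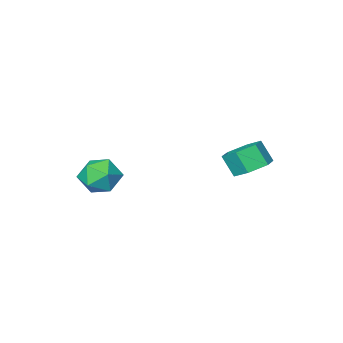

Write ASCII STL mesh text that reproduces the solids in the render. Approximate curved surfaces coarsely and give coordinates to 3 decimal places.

solid 
facet normal -0.286 0.958 0.006
outer loop
vertex 2.065 1.133 1.426
vertex 1.371 0.922 1.984
vertex 2.182 1.162 2.333
endloop
endfacet
facet normal 0.420 0.904 -0.083
outer loop
vertex 2.065 1.133 1.426
vertex 2.182 1.162 2.333
vertex 2.835 0.809 1.798
endloop
endfacet
facet normal 0.539 0.513 -0.668
outer loop
vertex 2.065 1.133 1.426
vertex 2.835 0.809 1.798
vertex 2.428 0.352 1.119
endloop
endfacet
facet normal -0.094 0.326 -0.941
outer loop
vertex 2.065 1.133 1.426
vertex 2.428 0.352 1.119
vertex 1.523 0.422 1.234
endloop
endfacet
facet normal -0.604 0.601 -0.523
outer loop
vertex 2.065 1.133 1.426
vertex 1.523 0.422 1.234
vertex 1.371 0.922 1.984
endloop
endfacet
facet normal 0.687 0.549 0.476
outer loop
vertex 2.835 0.809 1.798
vertex 2.182 1.162 2.333
vertex 2.617 0.398 2.586
endloop
endfacet
facet normal -0.456 0.638 0.621
outer loop
vertex 2.182 1.162 2.333
vertex 1.371 0.922 1.984
vertex 1.712 0.468 2.701
endloop
endfacet
facet normal -0.970 0.060 -0.237
outer loop
vertex 1.371 0.922 1.984
vertex 1.523 0.422 1.234
vertex 1.305 0.011 2.022
endloop
endfacet
facet normal -0.146 -0.385 -0.911
outer loop
vertex 1.523 0.422 1.234
vertex 2.428 0.352 1.119
vertex 1.958 -0.342 1.487
endloop
endfacet
facet normal 0.878 -0.083 -0.471
outer loop
vertex 2.428 0.352 1.119
vertex 2.835 0.809 1.798
vertex 2.769 -0.102 1.836
endloop
endfacet
facet normal 0.094 -0.326 0.941
outer loop
vertex 2.075 -0.313 2.394
vertex 2.617 0.398 2.586
vertex 1.712 0.468 2.701
endloop
endfacet
facet normal -0.539 -0.513 0.668
outer loop
vertex 2.075 -0.313 2.394
vertex 1.712 0.468 2.701
vertex 1.305 0.011 2.022
endloop
endfacet
facet normal -0.420 -0.904 0.083
outer loop
vertex 2.075 -0.313 2.394
vertex 1.305 0.011 2.022
vertex 1.958 -0.342 1.487
endloop
endfacet
facet normal 0.286 -0.958 -0.006
outer loop
vertex 2.075 -0.313 2.394
vertex 1.958 -0.342 1.487
vertex 2.769 -0.102 1.836
endloop
endfacet
facet normal 0.604 -0.601 0.523
outer loop
vertex 2.075 -0.313 2.394
vertex 2.769 -0.102 1.836
vertex 2.617 0.398 2.586
endloop
endfacet
facet normal 0.146 0.385 0.911
outer loop
vertex 1.712 0.468 2.701
vertex 2.617 0.398 2.586
vertex 2.182 1.162 2.333
endloop
endfacet
facet normal -0.878 0.083 0.471
outer loop
vertex 1.305 0.011 2.022
vertex 1.712 0.468 2.701
vertex 1.371 0.922 1.984
endloop
endfacet
facet normal -0.687 -0.549 -0.476
outer loop
vertex 1.958 -0.342 1.487
vertex 1.305 0.011 2.022
vertex 1.523 0.422 1.234
endloop
endfacet
facet normal 0.456 -0.638 -0.621
outer loop
vertex 2.769 -0.102 1.836
vertex 1.958 -0.342 1.487
vertex 2.428 0.352 1.119
endloop
endfacet
facet normal 0.970 -0.060 0.237
outer loop
vertex 2.617 0.398 2.586
vertex 2.769 -0.102 1.836
vertex 2.835 0.809 1.798
endloop
endfacet
facet normal -0.188 0.507 -0.841
outer loop
vertex -1.767 3.473 2.132
vertex -2.527 3.631 2.397
vertex -1.915 4.149 2.572
endloop
endfacet
facet normal 0.965 0.253 -0.064
outer loop
vertex -1.767 3.473 2.132
vertex -1.915 4.149 2.572
vertex -1.573 2.951 2.998
endloop
endfacet
facet normal 0.965 0.254 -0.062
outer loop
vertex -1.573 2.951 2.998
vertex -1.915 4.149 2.572
vertex -1.722 3.626 3.439
endloop
endfacet
facet normal 0.188 -0.508 0.841
outer loop
vertex -1.573 2.951 2.998
vertex -1.722 3.626 3.439
vertex -2.333 3.109 3.263
endloop
endfacet
facet normal -0.188 0.507 -0.841
outer loop
vertex -1.915 4.149 2.572
vertex -2.527 3.631 2.397
vertex -2.675 4.307 2.837
endloop
endfacet
facet normal 0.326 0.840 0.434
outer loop
vertex -1.915 4.149 2.572
vertex -2.675 4.307 2.837
vertex -1.722 3.626 3.439
endloop
endfacet
facet normal 0.326 0.840 0.434
outer loop
vertex -1.722 3.626 3.439
vertex -2.675 4.307 2.837
vertex -2.482 3.784 3.704
endloop
endfacet
facet normal 0.188 -0.508 0.841
outer loop
vertex -1.722 3.626 3.439
vertex -2.482 3.784 3.704
vertex -2.333 3.109 3.263
endloop
endfacet
facet normal -0.188 0.507 -0.841
outer loop
vertex -2.675 4.307 2.837
vertex -2.527 3.631 2.397
vertex -3.287 3.789 2.662
endloop
endfacet
facet normal -0.639 0.587 0.497
outer loop
vertex -2.675 4.307 2.837
vertex -3.287 3.789 2.662
vertex -2.482 3.784 3.704
endloop
endfacet
facet normal -0.640 0.587 0.497
outer loop
vertex -2.482 3.784 3.704
vertex -3.287 3.789 2.662
vertex -3.093 3.267 3.528
endloop
endfacet
facet normal 0.188 -0.508 0.841
outer loop
vertex -2.482 3.784 3.704
vertex -3.093 3.267 3.528
vertex -2.333 3.109 3.263
endloop
endfacet
facet normal -0.188 0.508 -0.841
outer loop
vertex -3.287 3.789 2.662
vertex -2.527 3.631 2.397
vertex -3.138 3.114 2.221
endloop
endfacet
facet normal -0.965 -0.254 0.063
outer loop
vertex -3.287 3.789 2.662
vertex -3.138 3.114 2.221
vertex -3.093 3.267 3.528
endloop
endfacet
facet normal -0.966 -0.252 0.063
outer loop
vertex -3.093 3.267 3.528
vertex -3.138 3.114 2.221
vertex -2.945 2.591 3.088
endloop
endfacet
facet normal 0.188 -0.507 0.841
outer loop
vertex -3.093 3.267 3.528
vertex -2.945 2.591 3.088
vertex -2.333 3.109 3.263
endloop
endfacet
facet normal -0.188 0.508 -0.841
outer loop
vertex -3.138 3.114 2.221
vertex -2.527 3.631 2.397
vertex -2.378 2.956 1.956
endloop
endfacet
facet normal -0.326 -0.840 -0.434
outer loop
vertex -3.138 3.114 2.221
vertex -2.378 2.956 1.956
vertex -2.945 2.591 3.088
endloop
endfacet
facet normal -0.326 -0.840 -0.434
outer loop
vertex -2.945 2.591 3.088
vertex -2.378 2.956 1.956
vertex -2.185 2.433 2.823
endloop
endfacet
facet normal 0.188 -0.507 0.841
outer loop
vertex -2.945 2.591 3.088
vertex -2.185 2.433 2.823
vertex -2.333 3.109 3.263
endloop
endfacet
facet normal -0.188 0.508 -0.841
outer loop
vertex -2.378 2.956 1.956
vertex -2.527 3.631 2.397
vertex -1.767 3.473 2.132
endloop
endfacet
facet normal 0.640 -0.587 -0.496
outer loop
vertex -2.378 2.956 1.956
vertex -1.767 3.473 2.132
vertex -2.185 2.433 2.823
endloop
endfacet
facet normal 0.639 -0.587 -0.497
outer loop
vertex -2.185 2.433 2.823
vertex -1.767 3.473 2.132
vertex -1.573 2.951 2.998
endloop
endfacet
facet normal 0.188 -0.507 0.841
outer loop
vertex -2.185 2.433 2.823
vertex -1.573 2.951 2.998
vertex -2.333 3.109 3.263
endloop
endfacet

endsolid


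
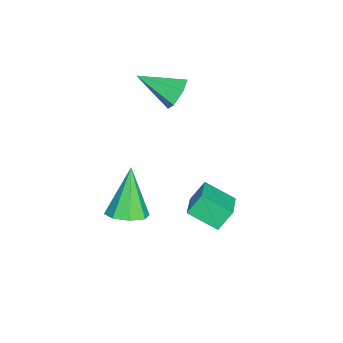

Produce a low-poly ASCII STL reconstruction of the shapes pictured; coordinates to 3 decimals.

solid 
facet normal 0.518 0.014 -0.855
outer loop
vertex 0.031 -2.377 -3.854
vertex -0.678 -2.635 -4.288
vertex -0.336 -1.865 -4.068
endloop
endfacet
facet normal 0.433 0.594 0.678
outer loop
vertex 0.031 -2.377 -3.854
vertex -0.336 -1.865 -4.068
vertex -1.802 -2.665 -2.432
endloop
endfacet
facet normal 0.518 0.014 -0.855
outer loop
vertex -0.336 -1.865 -4.068
vertex -0.678 -2.635 -4.288
vertex -0.904 -1.803 -4.411
endloop
endfacet
facet normal -0.112 0.929 0.354
outer loop
vertex -0.336 -1.865 -4.068
vertex -0.904 -1.803 -4.411
vertex -1.802 -2.665 -2.432
endloop
endfacet
facet normal 0.518 0.014 -0.855
outer loop
vertex -0.904 -1.803 -4.411
vertex -0.678 -2.635 -4.288
vertex -1.339 -2.229 -4.682
endloop
endfacet
facet normal -0.698 0.716 -0.005
outer loop
vertex -0.904 -1.803 -4.411
vertex -1.339 -2.229 -4.682
vertex -1.802 -2.665 -2.432
endloop
endfacet
facet normal 0.518 0.014 -0.855
outer loop
vertex -1.339 -2.229 -4.682
vertex -0.678 -2.635 -4.288
vertex -1.387 -2.892 -4.722
endloop
endfacet
facet normal -0.979 0.082 -0.186
outer loop
vertex -1.339 -2.229 -4.682
vertex -1.387 -2.892 -4.722
vertex -1.802 -2.665 -2.432
endloop
endfacet
facet normal 0.518 0.015 -0.855
outer loop
vertex -1.387 -2.892 -4.722
vertex -0.678 -2.635 -4.288
vertex -1.019 -3.404 -4.508
endloop
endfacet
facet normal -0.792 -0.604 -0.084
outer loop
vertex -1.387 -2.892 -4.722
vertex -1.019 -3.404 -4.508
vertex -1.802 -2.665 -2.432
endloop
endfacet
facet normal 0.519 0.015 -0.855
outer loop
vertex -1.019 -3.404 -4.508
vertex -0.678 -2.635 -4.288
vertex -0.452 -3.466 -4.165
endloop
endfacet
facet normal -0.248 -0.938 0.240
outer loop
vertex -1.019 -3.404 -4.508
vertex -0.452 -3.466 -4.165
vertex -1.802 -2.665 -2.432
endloop
endfacet
facet normal 0.518 0.014 -0.855
outer loop
vertex -0.452 -3.466 -4.165
vertex -0.678 -2.635 -4.288
vertex -0.017 -3.04 -3.894
endloop
endfacet
facet normal 0.338 -0.726 0.599
outer loop
vertex -0.452 -3.466 -4.165
vertex -0.017 -3.04 -3.894
vertex -1.802 -2.665 -2.432
endloop
endfacet
facet normal 0.518 0.014 -0.855
outer loop
vertex -0.017 -3.04 -3.894
vertex -0.678 -2.635 -4.288
vertex 0.031 -2.377 -3.854
endloop
endfacet
facet normal 0.619 -0.092 0.780
outer loop
vertex -0.017 -3.04 -3.894
vertex 0.031 -2.377 -3.854
vertex -1.802 -2.665 -2.432
endloop
endfacet
facet normal 0.052 0.895 -0.443
outer loop
vertex -3.528 -1.547 -0.22
vertex -3.942 -1.245 0.341
vertex -3.185 -1.262 0.396
endloop
endfacet
facet normal 0.819 -0.535 -0.208
outer loop
vertex -3.528 -1.547 -0.22
vertex -3.185 -1.262 0.396
vertex -4.038 -2.855 1.139
endloop
endfacet
facet normal 0.052 0.895 -0.444
outer loop
vertex -3.185 -1.262 0.396
vertex -3.942 -1.245 0.341
vertex -3.6 -0.96 0.956
endloop
endfacet
facet normal 0.767 -0.116 0.631
outer loop
vertex -3.185 -1.262 0.396
vertex -3.6 -0.96 0.956
vertex -4.038 -2.855 1.139
endloop
endfacet
facet normal 0.054 0.894 -0.444
outer loop
vertex -3.6 -0.96 0.956
vertex -3.942 -1.245 0.341
vertex -4.357 -0.942 0.901
endloop
endfacet
facet normal -0.069 0.112 0.991
outer loop
vertex -3.6 -0.96 0.956
vertex -4.357 -0.942 0.901
vertex -4.038 -2.855 1.139
endloop
endfacet
facet normal 0.053 0.894 -0.445
outer loop
vertex -4.357 -0.942 0.901
vertex -3.942 -1.245 0.341
vertex -4.7 -1.228 0.285
endloop
endfacet
facet normal -0.855 -0.079 0.513
outer loop
vertex -4.357 -0.942 0.901
vertex -4.7 -1.228 0.285
vertex -4.038 -2.855 1.139
endloop
endfacet
facet normal 0.053 0.895 -0.443
outer loop
vertex -4.7 -1.228 0.285
vertex -3.942 -1.245 0.341
vertex -4.285 -1.53 -0.275
endloop
endfacet
facet normal -0.803 -0.498 -0.327
outer loop
vertex -4.7 -1.228 0.285
vertex -4.285 -1.53 -0.275
vertex -4.038 -2.855 1.139
endloop
endfacet
facet normal 0.052 0.895 -0.443
outer loop
vertex -4.285 -1.53 -0.275
vertex -3.942 -1.245 0.341
vertex -3.528 -1.547 -0.22
endloop
endfacet
facet normal 0.034 -0.726 -0.686
outer loop
vertex -4.285 -1.53 -0.275
vertex -3.528 -1.547 -0.22
vertex -4.038 -2.855 1.139
endloop
endfacet
facet normal -0.928 -0.064 -0.368
outer loop
vertex -0.125 0.434 -0.979
vertex 0.048 1.61 -1.619
vertex 0.226 -0.053 -1.779
endloop
endfacet
facet normal -0.128 -0.871 0.474
outer loop
vertex 1.432 0.03 -1.301
vertex -0.125 0.434 -0.979
vertex 0.226 -0.053 -1.779
endloop
endfacet
facet normal -0.928 -0.064 -0.368
outer loop
vertex 0.226 -0.053 -1.779
vertex 0.048 1.61 -1.619
vertex 0.399 1.123 -2.419
endloop
endfacet
facet normal 0.351 -0.487 -0.800
outer loop
vertex 0.399 1.123 -2.419
vertex 1.432 0.03 -1.301
vertex 0.226 -0.053 -1.779
endloop
endfacet
facet normal -0.351 0.487 0.800
outer loop
vertex -0.125 0.434 -0.979
vertex 1.254 1.693 -1.141
vertex 0.048 1.61 -1.619
endloop
endfacet
facet normal -0.128 -0.871 0.474
outer loop
vertex 1.081 0.517 -0.501
vertex -0.125 0.434 -0.979
vertex 1.432 0.03 -1.301
endloop
endfacet
facet normal -0.351 0.487 0.800
outer loop
vertex 1.081 0.517 -0.501
vertex 1.254 1.693 -1.141
vertex -0.125 0.434 -0.979
endloop
endfacet
facet normal 0.128 0.871 -0.474
outer loop
vertex 0.048 1.61 -1.619
vertex 1.254 1.693 -1.141
vertex 0.399 1.123 -2.419
endloop
endfacet
facet normal 0.351 -0.487 -0.800
outer loop
vertex 1.605 1.206 -1.941
vertex 1.432 0.03 -1.301
vertex 0.399 1.123 -2.419
endloop
endfacet
facet normal 0.128 0.871 -0.474
outer loop
vertex 0.399 1.123 -2.419
vertex 1.254 1.693 -1.141
vertex 1.605 1.206 -1.941
endloop
endfacet
facet normal 0.928 0.064 0.368
outer loop
vertex 1.605 1.206 -1.941
vertex 1.081 0.517 -0.501
vertex 1.432 0.03 -1.301
endloop
endfacet
facet normal 0.928 0.064 0.368
outer loop
vertex 1.254 1.693 -1.141
vertex 1.081 0.517 -0.501
vertex 1.605 1.206 -1.941
endloop
endfacet

endsolid


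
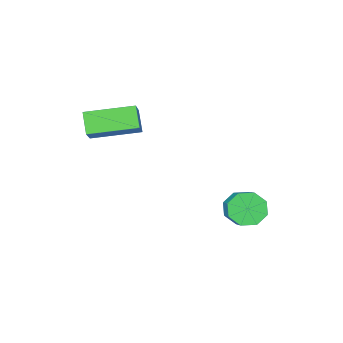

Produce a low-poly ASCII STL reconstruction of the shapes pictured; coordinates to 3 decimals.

solid 
facet normal -0.350 -0.751 -0.560
outer loop
vertex -1.704 2.795 -3.959
vertex -2.436 2.946 -3.704
vertex -1.994 3.192 -4.31
endloop
endfacet
facet normal 0.804 0.065 -0.591
outer loop
vertex -1.704 2.795 -3.959
vertex -1.994 3.192 -4.31
vertex -1.112 4.063 -3.012
endloop
endfacet
facet normal 0.805 0.064 -0.590
outer loop
vertex -1.112 4.063 -3.012
vertex -1.994 3.192 -4.31
vertex -1.401 4.46 -3.363
endloop
endfacet
facet normal 0.351 0.751 0.560
outer loop
vertex -1.112 4.063 -3.012
vertex -1.401 4.46 -3.363
vertex -1.844 4.214 -2.756
endloop
endfacet
facet normal -0.351 -0.750 -0.561
outer loop
vertex -1.994 3.192 -4.31
vertex -2.436 2.946 -3.704
vertex -2.543 3.446 -4.306
endloop
endfacet
facet normal 0.230 0.511 -0.828
outer loop
vertex -1.994 3.192 -4.31
vertex -2.543 3.446 -4.306
vertex -1.401 4.46 -3.363
endloop
endfacet
facet normal 0.230 0.511 -0.828
outer loop
vertex -1.401 4.46 -3.363
vertex -2.543 3.446 -4.306
vertex -1.95 4.714 -3.359
endloop
endfacet
facet normal 0.351 0.750 0.560
outer loop
vertex -1.401 4.46 -3.363
vertex -1.95 4.714 -3.359
vertex -1.844 4.214 -2.756
endloop
endfacet
facet normal -0.351 -0.750 -0.560
outer loop
vertex -2.543 3.446 -4.306
vertex -2.436 2.946 -3.704
vertex -3.029 3.407 -3.949
endloop
endfacet
facet normal -0.479 0.658 -0.581
outer loop
vertex -2.543 3.446 -4.306
vertex -3.029 3.407 -3.949
vertex -1.95 4.714 -3.359
endloop
endfacet
facet normal -0.479 0.658 -0.581
outer loop
vertex -1.95 4.714 -3.359
vertex -3.029 3.407 -3.949
vertex -2.437 4.675 -3.002
endloop
endfacet
facet normal 0.351 0.750 0.560
outer loop
vertex -1.95 4.714 -3.359
vertex -2.437 4.675 -3.002
vertex -1.844 4.214 -2.756
endloop
endfacet
facet normal -0.351 -0.750 -0.561
outer loop
vertex -3.029 3.407 -3.949
vertex -2.436 2.946 -3.704
vertex -3.168 3.097 -3.448
endloop
endfacet
facet normal -0.908 0.419 0.007
outer loop
vertex -3.029 3.407 -3.949
vertex -3.168 3.097 -3.448
vertex -2.437 4.675 -3.002
endloop
endfacet
facet normal -0.908 0.419 0.007
outer loop
vertex -2.437 4.675 -3.002
vertex -3.168 3.097 -3.448
vertex -2.576 4.365 -2.501
endloop
endfacet
facet normal 0.350 0.750 0.561
outer loop
vertex -2.437 4.675 -3.002
vertex -2.576 4.365 -2.501
vertex -1.844 4.214 -2.756
endloop
endfacet
facet normal -0.351 -0.751 -0.560
outer loop
vertex -3.168 3.097 -3.448
vertex -2.436 2.946 -3.704
vertex -2.879 2.7 -3.097
endloop
endfacet
facet normal -0.805 -0.065 0.590
outer loop
vertex -3.168 3.097 -3.448
vertex -2.879 2.7 -3.097
vertex -2.576 4.365 -2.501
endloop
endfacet
facet normal -0.804 -0.065 0.591
outer loop
vertex -2.576 4.365 -2.501
vertex -2.879 2.7 -3.097
vertex -2.286 3.968 -2.15
endloop
endfacet
facet normal 0.350 0.751 0.560
outer loop
vertex -2.576 4.365 -2.501
vertex -2.286 3.968 -2.15
vertex -1.844 4.214 -2.756
endloop
endfacet
facet normal -0.351 -0.750 -0.560
outer loop
vertex -2.879 2.7 -3.097
vertex -2.436 2.946 -3.704
vertex -2.33 2.446 -3.101
endloop
endfacet
facet normal -0.230 -0.511 0.828
outer loop
vertex -2.879 2.7 -3.097
vertex -2.33 2.446 -3.101
vertex -2.286 3.968 -2.15
endloop
endfacet
facet normal -0.230 -0.511 0.828
outer loop
vertex -2.286 3.968 -2.15
vertex -2.33 2.446 -3.101
vertex -1.737 3.714 -2.154
endloop
endfacet
facet normal 0.351 0.750 0.561
outer loop
vertex -2.286 3.968 -2.15
vertex -1.737 3.714 -2.154
vertex -1.844 4.214 -2.756
endloop
endfacet
facet normal -0.351 -0.750 -0.560
outer loop
vertex -2.33 2.446 -3.101
vertex -2.436 2.946 -3.704
vertex -1.843 2.485 -3.458
endloop
endfacet
facet normal 0.479 -0.658 0.581
outer loop
vertex -2.33 2.446 -3.101
vertex -1.843 2.485 -3.458
vertex -1.737 3.714 -2.154
endloop
endfacet
facet normal 0.480 -0.658 0.581
outer loop
vertex -1.737 3.714 -2.154
vertex -1.843 2.485 -3.458
vertex -1.251 3.753 -2.511
endloop
endfacet
facet normal 0.351 0.750 0.560
outer loop
vertex -1.737 3.714 -2.154
vertex -1.251 3.753 -2.511
vertex -1.844 4.214 -2.756
endloop
endfacet
facet normal -0.350 -0.750 -0.561
outer loop
vertex -1.843 2.485 -3.458
vertex -2.436 2.946 -3.704
vertex -1.704 2.795 -3.959
endloop
endfacet
facet normal 0.908 -0.419 -0.007
outer loop
vertex -1.843 2.485 -3.458
vertex -1.704 2.795 -3.959
vertex -1.251 3.753 -2.511
endloop
endfacet
facet normal 0.908 -0.419 -0.007
outer loop
vertex -1.251 3.753 -2.511
vertex -1.704 2.795 -3.959
vertex -1.112 4.063 -3.012
endloop
endfacet
facet normal 0.351 0.750 0.561
outer loop
vertex -1.251 3.753 -2.511
vertex -1.112 4.063 -3.012
vertex -1.844 4.214 -2.756
endloop
endfacet
facet normal -0.880 0.452 0.147
outer loop
vertex 0.415 0.028 1.061
vertex 0.989 0.861 1.939
vertex 0.628 0.693 0.291
endloop
endfacet
facet normal -0.428 -0.622 -0.656
outer loop
vertex 2.371 -0.201 0.001
vertex 0.415 0.028 1.061
vertex 0.628 0.693 0.291
endloop
endfacet
facet normal -0.880 0.452 0.147
outer loop
vertex 0.628 0.693 0.291
vertex 0.989 0.861 1.939
vertex 1.202 1.526 1.169
endloop
endfacet
facet normal 0.205 0.640 -0.741
outer loop
vertex 1.202 1.526 1.169
vertex 2.371 -0.201 0.001
vertex 0.628 0.693 0.291
endloop
endfacet
facet normal -0.205 -0.640 0.741
outer loop
vertex 0.415 0.028 1.061
vertex 2.732 -0.033 1.649
vertex 0.989 0.861 1.939
endloop
endfacet
facet normal -0.428 -0.622 -0.656
outer loop
vertex 2.158 -0.866 0.771
vertex 0.415 0.028 1.061
vertex 2.371 -0.201 0.001
endloop
endfacet
facet normal -0.205 -0.640 0.741
outer loop
vertex 2.158 -0.866 0.771
vertex 2.732 -0.033 1.649
vertex 0.415 0.028 1.061
endloop
endfacet
facet normal 0.428 0.622 0.656
outer loop
vertex 0.989 0.861 1.939
vertex 2.732 -0.033 1.649
vertex 1.202 1.526 1.169
endloop
endfacet
facet normal 0.205 0.640 -0.741
outer loop
vertex 2.945 0.632 0.879
vertex 2.371 -0.201 0.001
vertex 1.202 1.526 1.169
endloop
endfacet
facet normal 0.428 0.622 0.656
outer loop
vertex 1.202 1.526 1.169
vertex 2.732 -0.033 1.649
vertex 2.945 0.632 0.879
endloop
endfacet
facet normal 0.880 -0.452 -0.147
outer loop
vertex 2.945 0.632 0.879
vertex 2.158 -0.866 0.771
vertex 2.371 -0.201 0.001
endloop
endfacet
facet normal 0.880 -0.452 -0.147
outer loop
vertex 2.732 -0.033 1.649
vertex 2.158 -0.866 0.771
vertex 2.945 0.632 0.879
endloop
endfacet

endsolid


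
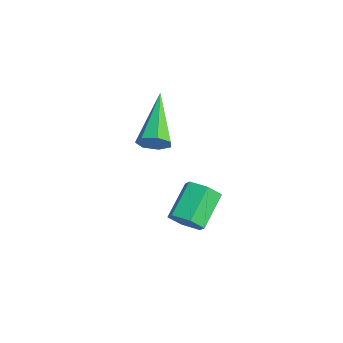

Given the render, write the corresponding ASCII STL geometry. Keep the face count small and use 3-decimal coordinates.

solid 
facet normal 0.790 -0.399 -0.465
outer loop
vertex 1.39 -3.947 2.175
vertex 1.129 -3.953 1.737
vertex 1.426 -3.584 1.925
endloop
endfacet
facet normal 0.395 0.494 0.774
outer loop
vertex 1.39 -3.947 2.175
vertex 1.426 -3.584 1.925
vertex -0.309 -3.227 2.583
endloop
endfacet
facet normal 0.790 -0.399 -0.466
outer loop
vertex 1.426 -3.584 1.925
vertex 1.129 -3.953 1.737
vertex 1.239 -3.498 1.534
endloop
endfacet
facet normal 0.237 0.967 0.099
outer loop
vertex 1.426 -3.584 1.925
vertex 1.239 -3.498 1.534
vertex -0.309 -3.227 2.583
endloop
endfacet
facet normal 0.791 -0.399 -0.465
outer loop
vertex 1.239 -3.498 1.534
vertex 1.129 -3.953 1.737
vertex 0.969 -3.755 1.295
endloop
endfacet
facet normal -0.246 0.786 -0.567
outer loop
vertex 1.239 -3.498 1.534
vertex 0.969 -3.755 1.295
vertex -0.309 -3.227 2.583
endloop
endfacet
facet normal 0.791 -0.398 -0.465
outer loop
vertex 0.969 -3.755 1.295
vertex 1.129 -3.953 1.737
vertex 0.82 -4.161 1.389
endloop
endfacet
facet normal -0.689 0.086 -0.719
outer loop
vertex 0.969 -3.755 1.295
vertex 0.82 -4.161 1.389
vertex -0.309 -3.227 2.583
endloop
endfacet
facet normal 0.791 -0.399 -0.464
outer loop
vertex 0.82 -4.161 1.389
vertex 1.129 -3.953 1.737
vertex 0.903 -4.41 1.745
endloop
endfacet
facet normal -0.759 -0.604 -0.245
outer loop
vertex 0.82 -4.161 1.389
vertex 0.903 -4.41 1.745
vertex -0.309 -3.227 2.583
endloop
endfacet
facet normal 0.790 -0.399 -0.465
outer loop
vertex 0.903 -4.41 1.745
vertex 1.129 -3.953 1.737
vertex 1.157 -4.315 2.095
endloop
endfacet
facet normal -0.402 -0.767 0.500
outer loop
vertex 0.903 -4.41 1.745
vertex 1.157 -4.315 2.095
vertex -0.309 -3.227 2.583
endloop
endfacet
facet normal 0.790 -0.399 -0.465
outer loop
vertex 1.157 -4.315 2.095
vertex 1.129 -3.953 1.737
vertex 1.39 -3.947 2.175
endloop
endfacet
facet normal 0.111 -0.278 0.954
outer loop
vertex 1.157 -4.315 2.095
vertex 1.39 -3.947 2.175
vertex -0.309 -3.227 2.583
endloop
endfacet
facet normal 0.551 -0.637 -0.539
outer loop
vertex 1.993 -2.809 -1.607
vertex 1.552 -3.185 -1.614
vertex 1.601 -2.787 -2.034
endloop
endfacet
facet normal 0.489 0.770 -0.410
outer loop
vertex 1.993 -2.809 -1.607
vertex 1.601 -2.787 -2.034
vertex 1.31 -2.019 -0.938
endloop
endfacet
facet normal 0.489 0.770 -0.410
outer loop
vertex 1.31 -2.019 -0.938
vertex 1.601 -2.787 -2.034
vertex 0.918 -1.997 -1.365
endloop
endfacet
facet normal -0.551 0.637 0.539
outer loop
vertex 1.31 -2.019 -0.938
vertex 0.918 -1.997 -1.365
vertex 0.868 -2.395 -0.946
endloop
endfacet
facet normal 0.551 -0.637 -0.539
outer loop
vertex 1.601 -2.787 -2.034
vertex 1.552 -3.185 -1.614
vertex 1.159 -3.163 -2.041
endloop
endfacet
facet normal -0.342 0.417 -0.842
outer loop
vertex 1.601 -2.787 -2.034
vertex 1.159 -3.163 -2.041
vertex 0.918 -1.997 -1.365
endloop
endfacet
facet normal -0.342 0.417 -0.842
outer loop
vertex 0.918 -1.997 -1.365
vertex 1.159 -3.163 -2.041
vertex 0.476 -2.373 -1.372
endloop
endfacet
facet normal -0.551 0.637 0.539
outer loop
vertex 0.918 -1.997 -1.365
vertex 0.476 -2.373 -1.372
vertex 0.868 -2.395 -0.946
endloop
endfacet
facet normal 0.551 -0.636 -0.540
outer loop
vertex 1.159 -3.163 -2.041
vertex 1.552 -3.185 -1.614
vertex 1.11 -3.561 -1.622
endloop
endfacet
facet normal -0.830 -0.352 -0.432
outer loop
vertex 1.159 -3.163 -2.041
vertex 1.11 -3.561 -1.622
vertex 0.476 -2.373 -1.372
endloop
endfacet
facet normal -0.830 -0.352 -0.432
outer loop
vertex 0.476 -2.373 -1.372
vertex 1.11 -3.561 -1.622
vertex 0.427 -2.771 -0.953
endloop
endfacet
facet normal -0.551 0.636 0.540
outer loop
vertex 0.476 -2.373 -1.372
vertex 0.427 -2.771 -0.953
vertex 0.868 -2.395 -0.946
endloop
endfacet
facet normal 0.551 -0.637 -0.539
outer loop
vertex 1.11 -3.561 -1.622
vertex 1.552 -3.185 -1.614
vertex 1.502 -3.583 -1.195
endloop
endfacet
facet normal -0.489 -0.770 0.410
outer loop
vertex 1.11 -3.561 -1.622
vertex 1.502 -3.583 -1.195
vertex 0.427 -2.771 -0.953
endloop
endfacet
facet normal -0.489 -0.770 0.410
outer loop
vertex 0.427 -2.771 -0.953
vertex 1.502 -3.583 -1.195
vertex 0.819 -2.793 -0.526
endloop
endfacet
facet normal -0.551 0.637 0.539
outer loop
vertex 0.427 -2.771 -0.953
vertex 0.819 -2.793 -0.526
vertex 0.868 -2.395 -0.946
endloop
endfacet
facet normal 0.551 -0.637 -0.539
outer loop
vertex 1.502 -3.583 -1.195
vertex 1.552 -3.185 -1.614
vertex 1.944 -3.207 -1.188
endloop
endfacet
facet normal 0.342 -0.417 0.842
outer loop
vertex 1.502 -3.583 -1.195
vertex 1.944 -3.207 -1.188
vertex 0.819 -2.793 -0.526
endloop
endfacet
facet normal 0.342 -0.417 0.842
outer loop
vertex 0.819 -2.793 -0.526
vertex 1.944 -3.207 -1.188
vertex 1.261 -2.417 -0.519
endloop
endfacet
facet normal -0.551 0.637 0.539
outer loop
vertex 0.819 -2.793 -0.526
vertex 1.261 -2.417 -0.519
vertex 0.868 -2.395 -0.946
endloop
endfacet
facet normal 0.551 -0.636 -0.540
outer loop
vertex 1.944 -3.207 -1.188
vertex 1.552 -3.185 -1.614
vertex 1.993 -2.809 -1.607
endloop
endfacet
facet normal 0.830 0.352 0.432
outer loop
vertex 1.944 -3.207 -1.188
vertex 1.993 -2.809 -1.607
vertex 1.261 -2.417 -0.519
endloop
endfacet
facet normal 0.830 0.352 0.432
outer loop
vertex 1.261 -2.417 -0.519
vertex 1.993 -2.809 -1.607
vertex 1.31 -2.019 -0.938
endloop
endfacet
facet normal -0.551 0.636 0.540
outer loop
vertex 1.261 -2.417 -0.519
vertex 1.31 -2.019 -0.938
vertex 0.868 -2.395 -0.946
endloop
endfacet

endsolid


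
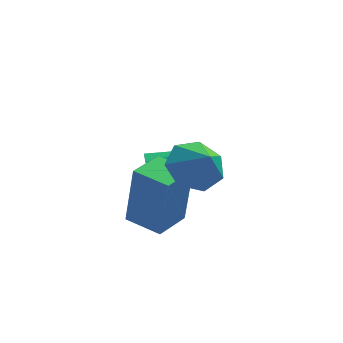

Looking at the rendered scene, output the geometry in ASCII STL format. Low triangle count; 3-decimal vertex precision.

solid 
facet normal -0.397 0.549 -0.735
outer loop
vertex 0.539 -3.05 2.025
vertex -0.172 -3.616 1.986
vertex -0.071 -2.866 2.492
endloop
endfacet
facet normal 0.635 0.303 0.710
outer loop
vertex 0.539 -3.05 2.025
vertex -0.071 -2.866 2.492
vertex 0.252 -4.204 2.774
endloop
endfacet
facet normal -0.396 0.550 -0.735
outer loop
vertex -0.071 -2.866 2.492
vertex -0.172 -3.616 1.986
vertex -0.757 -3.247 2.577
endloop
endfacet
facet normal 0.006 0.208 0.978
outer loop
vertex -0.071 -2.866 2.492
vertex -0.757 -3.247 2.577
vertex 0.252 -4.204 2.774
endloop
endfacet
facet normal -0.397 0.549 -0.736
outer loop
vertex -0.757 -3.247 2.577
vertex -0.172 -3.616 1.986
vertex -1.003 -3.906 2.218
endloop
endfacet
facet normal -0.445 -0.295 0.846
outer loop
vertex -0.757 -3.247 2.577
vertex -1.003 -3.906 2.218
vertex 0.252 -4.204 2.774
endloop
endfacet
facet normal -0.397 0.549 -0.736
outer loop
vertex -1.003 -3.906 2.218
vertex -0.172 -3.616 1.986
vertex -0.623 -4.347 1.684
endloop
endfacet
facet normal -0.380 -0.828 0.413
outer loop
vertex -1.003 -3.906 2.218
vertex -0.623 -4.347 1.684
vertex 0.252 -4.204 2.774
endloop
endfacet
facet normal -0.397 0.549 -0.736
outer loop
vertex -0.623 -4.347 1.684
vertex -0.172 -3.616 1.986
vertex 0.097 -4.237 1.378
endloop
endfacet
facet normal 0.154 -0.988 0.006
outer loop
vertex -0.623 -4.347 1.684
vertex 0.097 -4.237 1.378
vertex 0.252 -4.204 2.774
endloop
endfacet
facet normal -0.396 0.549 -0.736
outer loop
vertex 0.097 -4.237 1.378
vertex -0.172 -3.616 1.986
vertex 0.614 -3.66 1.53
endloop
endfacet
facet normal 0.752 -0.656 -0.068
outer loop
vertex 0.097 -4.237 1.378
vertex 0.614 -3.66 1.53
vertex 0.252 -4.204 2.774
endloop
endfacet
facet normal -0.396 0.549 -0.736
outer loop
vertex 0.614 -3.66 1.53
vertex -0.172 -3.616 1.986
vertex 0.539 -3.05 2.025
endloop
endfacet
facet normal 0.966 -0.081 0.246
outer loop
vertex 0.614 -3.66 1.53
vertex 0.539 -3.05 2.025
vertex 0.252 -4.204 2.774
endloop
endfacet
facet normal -0.744 -0.158 -0.650
outer loop
vertex -0.709 -0.007 -1.185
vertex -1.209 -0.328 -0.535
vertex -1.075 0.47 -0.882
endloop
endfacet
facet normal 0.715 0.672 -0.195
outer loop
vertex -0.709 -0.007 -1.185
vertex -1.075 0.47 -0.882
vertex -0.191 -0.112 0.355
endloop
endfacet
facet normal -0.743 -0.158 -0.650
outer loop
vertex -1.075 0.47 -0.882
vertex -1.209 -0.328 -0.535
vertex -1.52 0.48 -0.376
endloop
endfacet
facet normal 0.286 0.930 0.233
outer loop
vertex -1.075 0.47 -0.882
vertex -1.52 0.48 -0.376
vertex -0.191 -0.112 0.355
endloop
endfacet
facet normal -0.744 -0.158 -0.649
outer loop
vertex -1.52 0.48 -0.376
vertex -1.209 -0.328 -0.535
vertex -1.782 0.017 0.037
endloop
endfacet
facet normal -0.088 0.690 0.718
outer loop
vertex -1.52 0.48 -0.376
vertex -1.782 0.017 0.037
vertex -0.191 -0.112 0.355
endloop
endfacet
facet normal -0.743 -0.157 -0.650
outer loop
vertex -1.782 0.017 0.037
vertex -1.209 -0.328 -0.535
vertex -1.709 -0.648 0.114
endloop
endfacet
facet normal -0.188 0.093 0.978
outer loop
vertex -1.782 0.017 0.037
vertex -1.709 -0.648 0.114
vertex -0.191 -0.112 0.355
endloop
endfacet
facet normal -0.743 -0.157 -0.650
outer loop
vertex -1.709 -0.648 0.114
vertex -1.209 -0.328 -0.535
vertex -1.343 -1.126 -0.189
endloop
endfacet
facet normal 0.044 -0.511 0.859
outer loop
vertex -1.709 -0.648 0.114
vertex -1.343 -1.126 -0.189
vertex -0.191 -0.112 0.355
endloop
endfacet
facet normal -0.744 -0.157 -0.650
outer loop
vertex -1.343 -1.126 -0.189
vertex -1.209 -0.328 -0.535
vertex -0.899 -1.136 -0.695
endloop
endfacet
facet normal 0.473 -0.769 0.430
outer loop
vertex -1.343 -1.126 -0.189
vertex -0.899 -1.136 -0.695
vertex -0.191 -0.112 0.355
endloop
endfacet
facet normal -0.743 -0.156 -0.651
outer loop
vertex -0.899 -1.136 -0.695
vertex -1.209 -0.328 -0.535
vertex -0.636 -0.672 -1.107
endloop
endfacet
facet normal 0.847 -0.529 -0.055
outer loop
vertex -0.899 -1.136 -0.695
vertex -0.636 -0.672 -1.107
vertex -0.191 -0.112 0.355
endloop
endfacet
facet normal -0.743 -0.158 -0.650
outer loop
vertex -0.636 -0.672 -1.107
vertex -1.209 -0.328 -0.535
vertex -0.709 -0.007 -1.185
endloop
endfacet
facet normal 0.947 0.067 -0.314
outer loop
vertex -0.636 -0.672 -1.107
vertex -0.709 -0.007 -1.185
vertex -0.191 -0.112 0.355
endloop
endfacet
facet normal -0.833 0.540 0.117
outer loop
vertex -1.889 -3.598 1.724
vertex -1.234 -2.58 1.691
vertex -2.126 -3.511 -0.371
endloop
endfacet
facet normal -0.542 -0.840 0.026
outer loop
vertex -1.126 -4.16 -0.511
vertex -1.889 -3.598 1.724
vertex -2.126 -3.511 -0.371
endloop
endfacet
facet normal -0.834 0.540 0.117
outer loop
vertex -2.126 -3.511 -0.371
vertex -1.234 -2.58 1.691
vertex -1.472 -2.494 -0.404
endloop
endfacet
facet normal -0.113 0.040 -0.993
outer loop
vertex -1.472 -2.494 -0.404
vertex -1.126 -4.16 -0.511
vertex -2.126 -3.511 -0.371
endloop
endfacet
facet normal 0.113 -0.040 0.993
outer loop
vertex -1.889 -3.598 1.724
vertex -0.234 -3.229 1.551
vertex -1.234 -2.58 1.691
endloop
endfacet
facet normal -0.541 -0.841 0.027
outer loop
vertex -0.888 -4.246 1.584
vertex -1.889 -3.598 1.724
vertex -1.126 -4.16 -0.511
endloop
endfacet
facet normal 0.113 -0.040 0.993
outer loop
vertex -0.888 -4.246 1.584
vertex -0.234 -3.229 1.551
vertex -1.889 -3.598 1.724
endloop
endfacet
facet normal 0.542 0.840 -0.027
outer loop
vertex -1.234 -2.58 1.691
vertex -0.234 -3.229 1.551
vertex -1.472 -2.494 -0.404
endloop
endfacet
facet normal -0.113 0.040 -0.993
outer loop
vertex -0.471 -3.142 -0.544
vertex -1.126 -4.16 -0.511
vertex -1.472 -2.494 -0.404
endloop
endfacet
facet normal 0.541 0.841 -0.026
outer loop
vertex -1.472 -2.494 -0.404
vertex -0.234 -3.229 1.551
vertex -0.471 -3.142 -0.544
endloop
endfacet
facet normal 0.833 -0.540 -0.117
outer loop
vertex -0.471 -3.142 -0.544
vertex -0.888 -4.246 1.584
vertex -1.126 -4.16 -0.511
endloop
endfacet
facet normal 0.834 -0.540 -0.117
outer loop
vertex -0.234 -3.229 1.551
vertex -0.888 -4.246 1.584
vertex -0.471 -3.142 -0.544
endloop
endfacet

endsolid
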